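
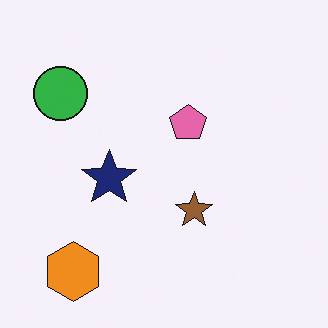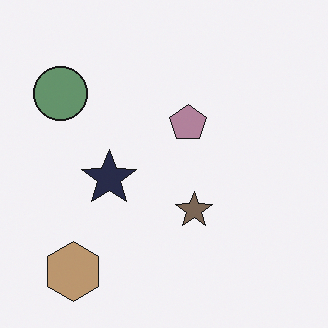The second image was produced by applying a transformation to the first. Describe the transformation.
It was heavily desaturated.

All colors are more muted and greyish — a global saturation change.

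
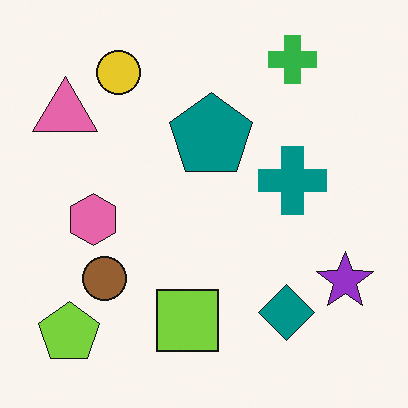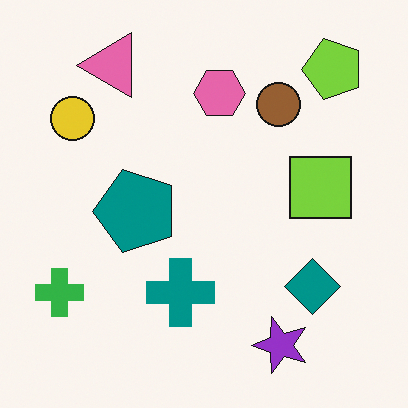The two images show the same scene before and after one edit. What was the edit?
Transposed (reflected across the top-left ↔ bottom-right diagonal).

Shapes have swapped their row and column positions — what was in the top-right is now in the bottom-left — a diagonal reflection.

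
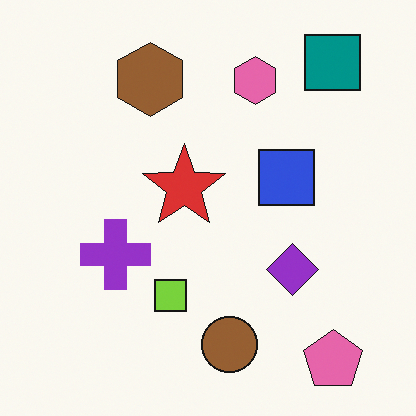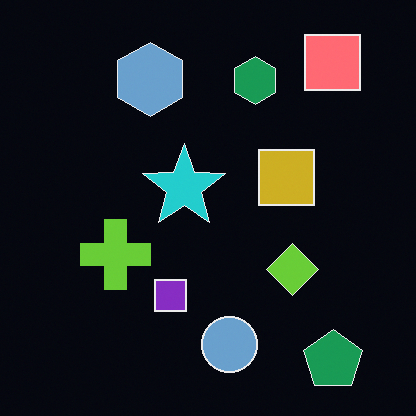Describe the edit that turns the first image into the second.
The transformation is: color-inverted (negative).

The light background has become dark and every shape's color is its complement — a photographic negative.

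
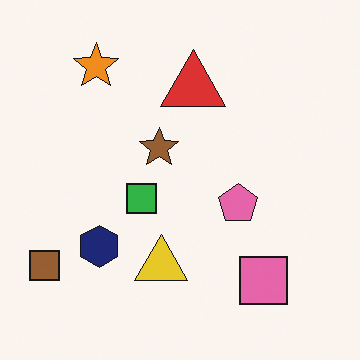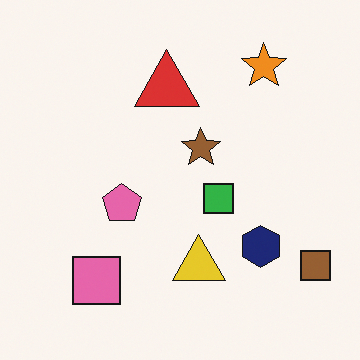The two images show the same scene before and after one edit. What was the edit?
It was flipped horizontally (left ↔ right).

The brown square is in the bottom-left of the first image and the bottom-right of the second — shapes on opposite sides of the vertical midline have swapped in a mirror flip.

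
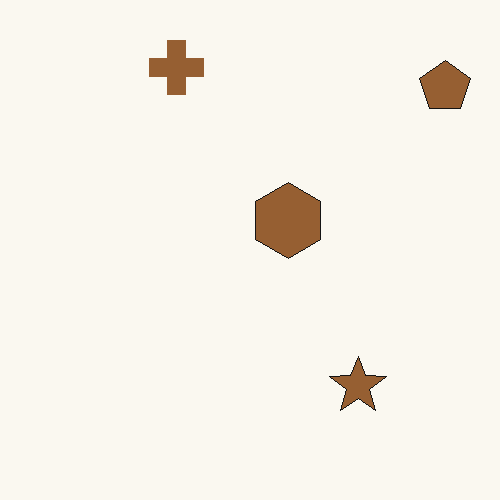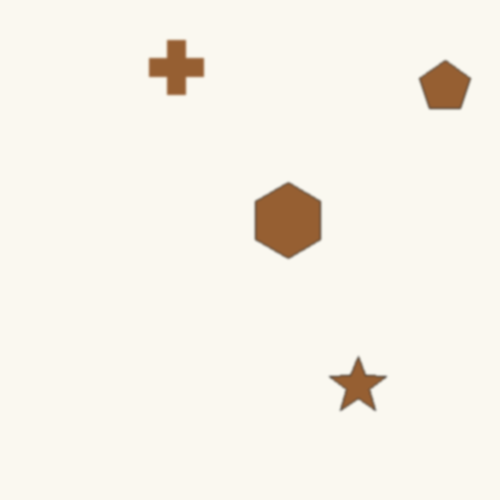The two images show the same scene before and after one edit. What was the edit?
The second image is the first slightly softened.

Shape edges and outlines are uniformly softened across the whole image.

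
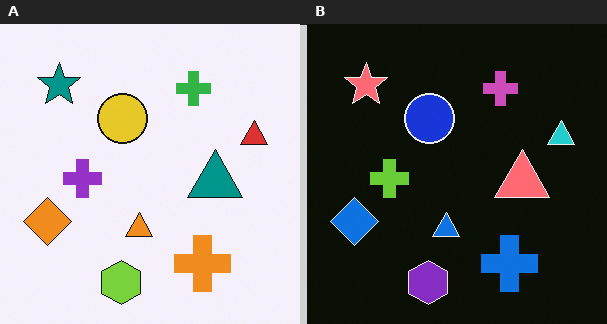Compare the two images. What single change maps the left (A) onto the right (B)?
The image was color-inverted (negative).

The light background has become dark and every shape's color is its complement — a photographic negative.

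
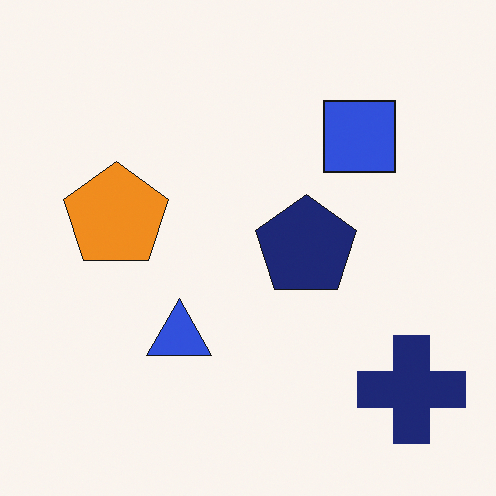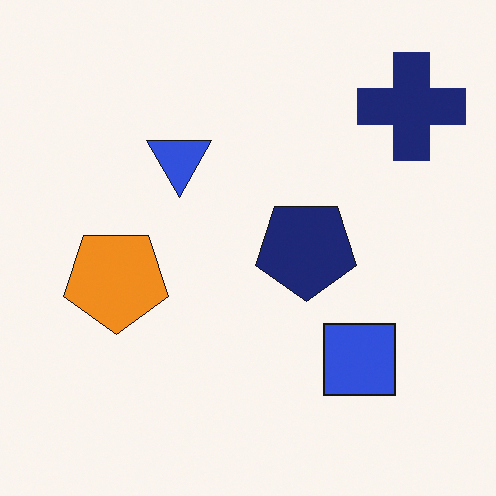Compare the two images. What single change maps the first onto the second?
The image was flipped vertically (top ↔ bottom).

The navy cross is in the bottom-right of the first image and the top-right of the second — shapes on opposite sides of the horizontal midline have swapped in a mirror flip.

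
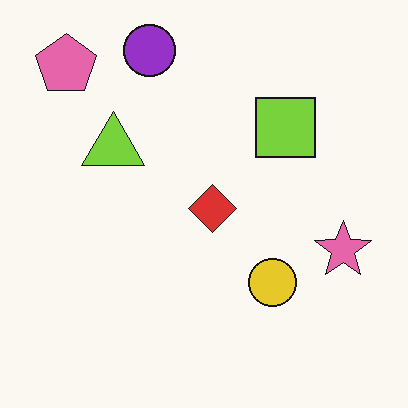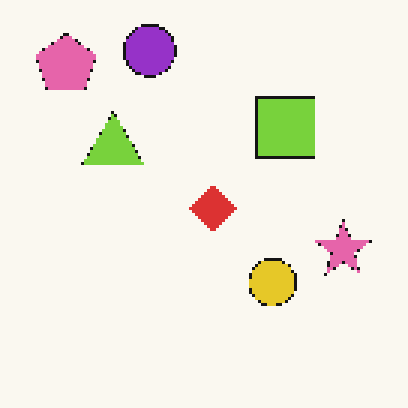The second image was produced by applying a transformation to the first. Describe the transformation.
The transformation is: mildly pixelated.

Shapes are reduced to large square blocks; fine edges and outlines are lost — a downscale-then-upscale (mosaic) effect.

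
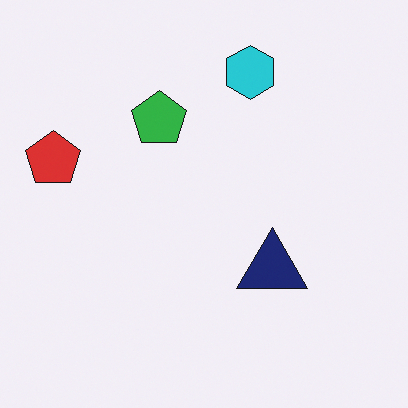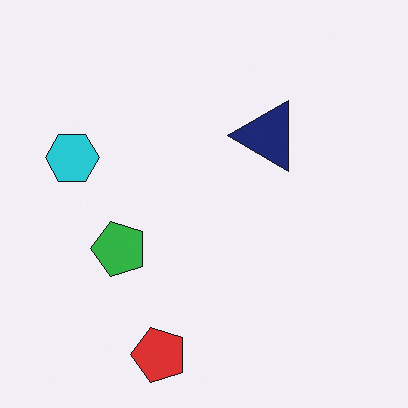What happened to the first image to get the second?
The second image is the first rotated 90° counter-clockwise.

The red pentagon sits in the left of the first image and the bottom of the second — consistent with a whole-image 90° counter-clockwise rotation.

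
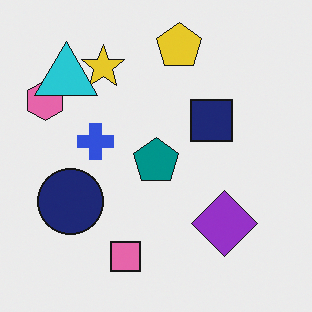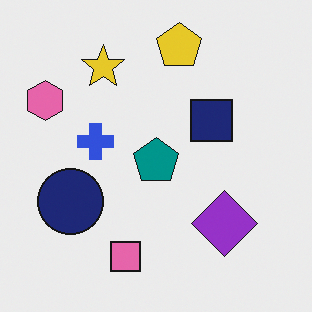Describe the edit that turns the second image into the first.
This is the original image overlaid with an additional cyan triangle.

A cyan triangle appears in the first image that is absent from the second.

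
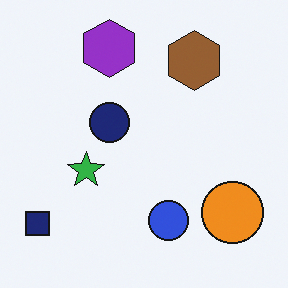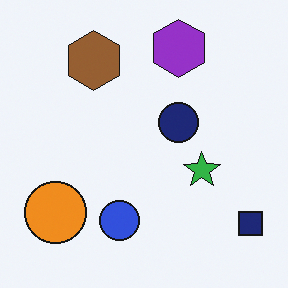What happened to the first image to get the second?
This is the original image flipped horizontally (left ↔ right).

The navy square is in the bottom-left of the first image and the bottom-right of the second — shapes on opposite sides of the vertical midline have swapped in a mirror flip.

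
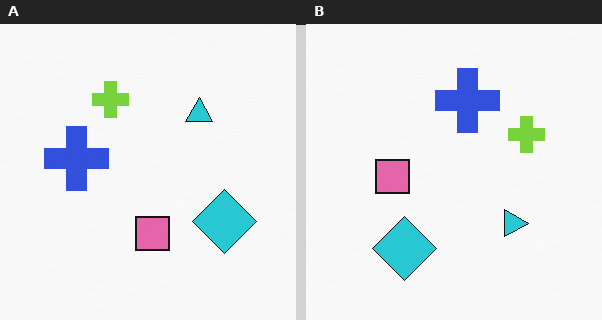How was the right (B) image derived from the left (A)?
The transformation is: rotated 90° clockwise.

The cyan diamond sits in the right of the left (A) image and the bottom-left of the right (B) — consistent with a whole-image 90° clockwise rotation.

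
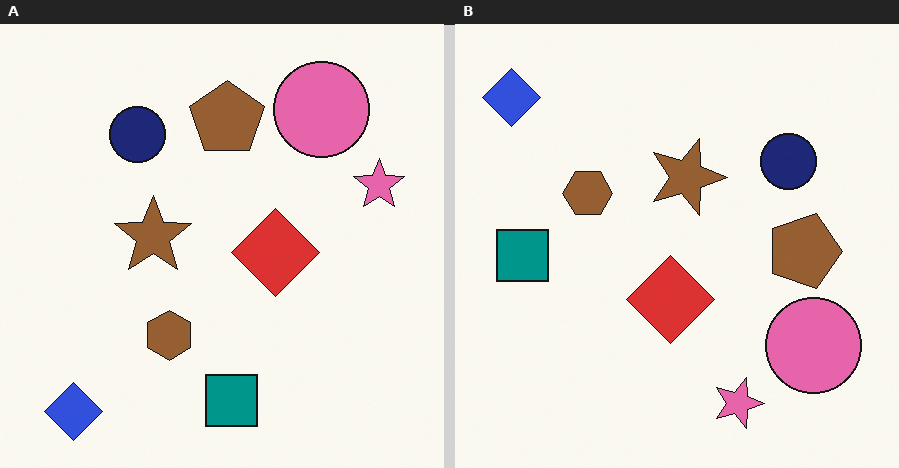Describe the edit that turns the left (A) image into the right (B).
This is the original image rotated 90° clockwise.

The blue diamond sits in the bottom-left of the left (A) image and the top-left of the right (B) — consistent with a whole-image 90° clockwise rotation.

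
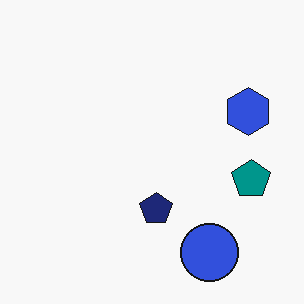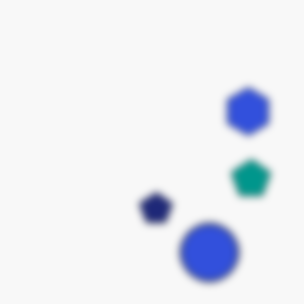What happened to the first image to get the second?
The image was moderately blurred.

Shape edges and outlines are uniformly softened across the whole image.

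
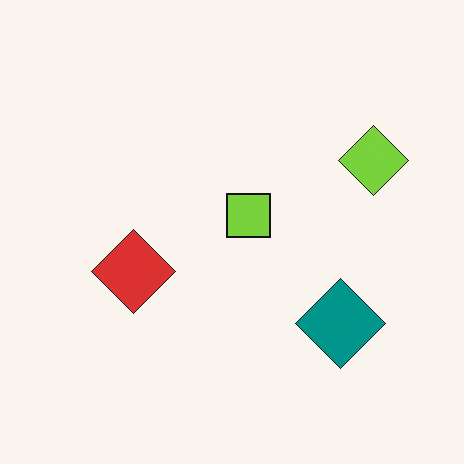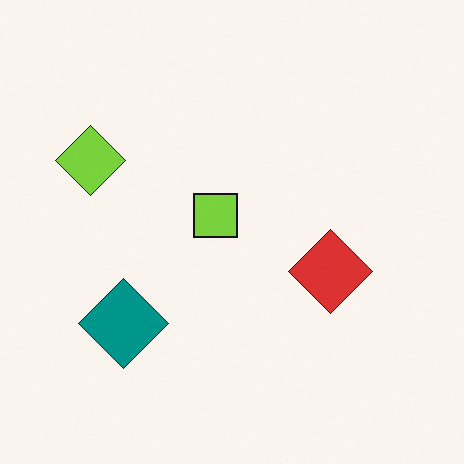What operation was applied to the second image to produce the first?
The image was flipped horizontally (left ↔ right).

The lime diamond is in the left of the second image and the right of the first — shapes on opposite sides of the vertical midline have swapped in a mirror flip.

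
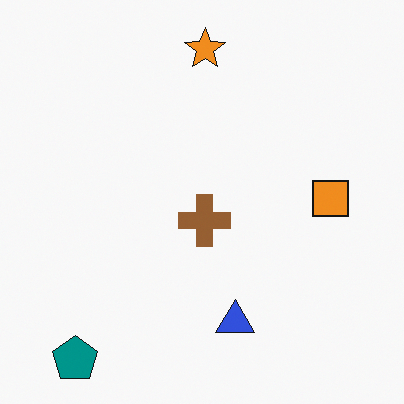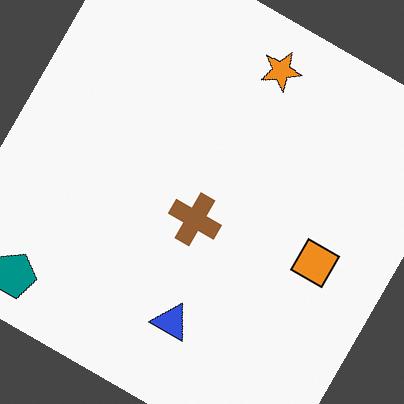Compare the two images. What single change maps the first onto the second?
The transformation is: rotated clockwise by a clearly visible amount.

Every shape is tilted by the same angle and the image corners show triangular fill wedges — a whole-image rotation by a non-right angle.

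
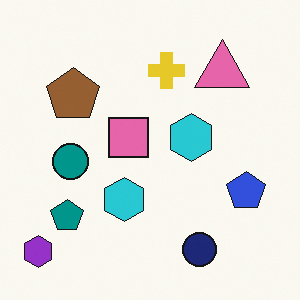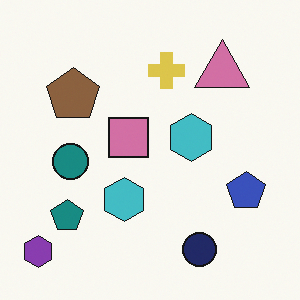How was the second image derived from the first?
This is the original image slightly desaturated.

All colors are more muted and greyish — a global saturation change.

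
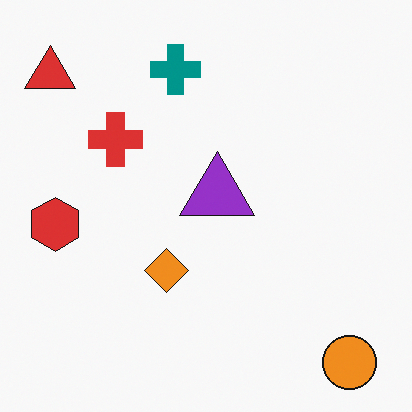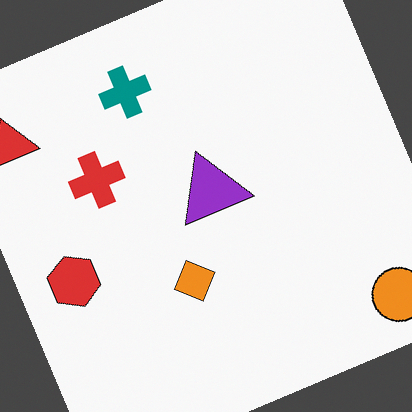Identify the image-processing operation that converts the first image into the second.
The second image is the first rotated counter-clockwise by a moderate amount.

Every shape is tilted by the same angle and the image corners show triangular fill wedges — a whole-image rotation by a non-right angle.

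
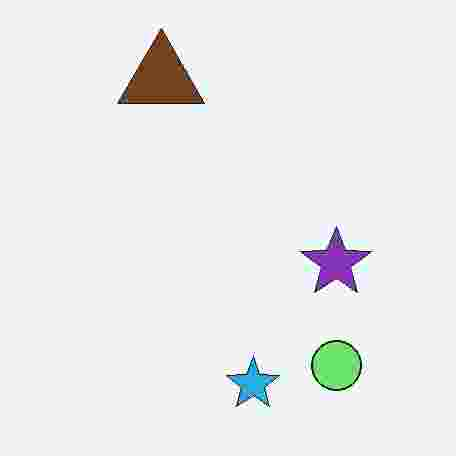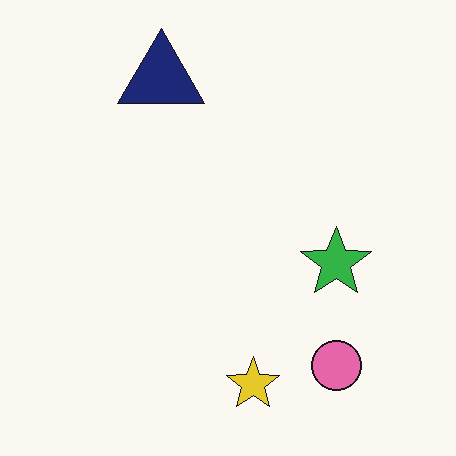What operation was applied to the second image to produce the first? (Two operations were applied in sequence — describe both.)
The image was hue-shifted through roughly a third of the color wheel, then degraded with heavy JPEG compression.

Every shape's color has rotated by the same amount around the hue wheel — a uniform hue shift. Blocky 8×8 compression artifacts appear around shape edges and the flat background shows ringing — characteristic JPEG degradation.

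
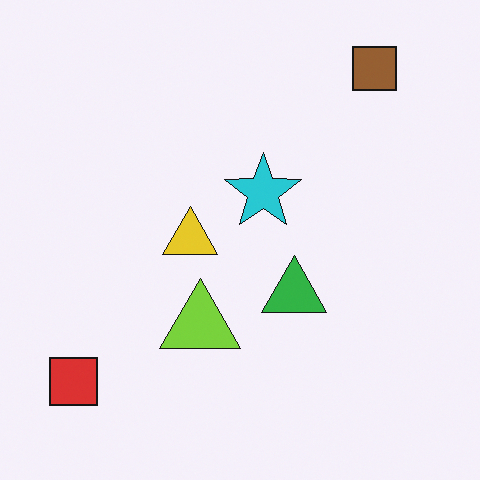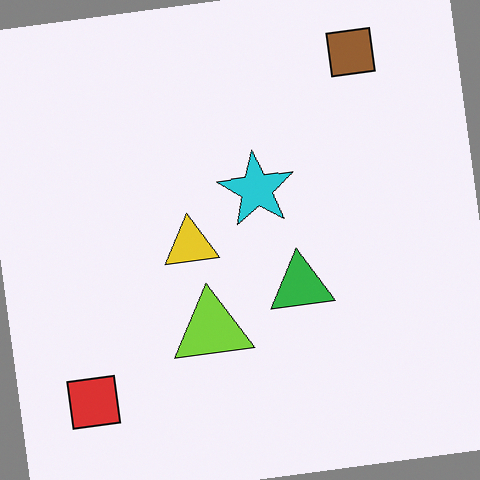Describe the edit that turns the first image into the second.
Rotated counter-clockwise by a small amount.

Every shape is tilted by the same angle and the image corners show triangular fill wedges — a whole-image rotation by a non-right angle.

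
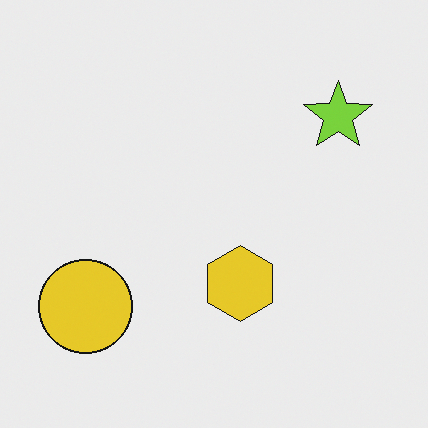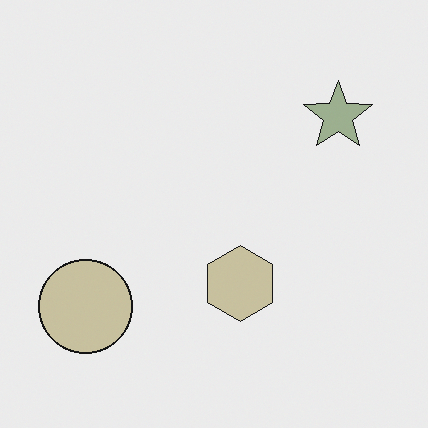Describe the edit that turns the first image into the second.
The image was made much more muted (saturation change).

All colors are more muted and greyish — a global saturation change.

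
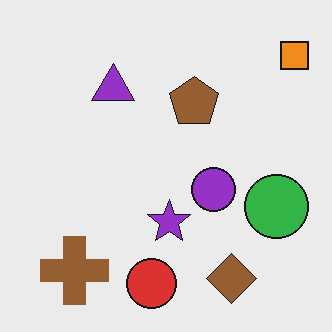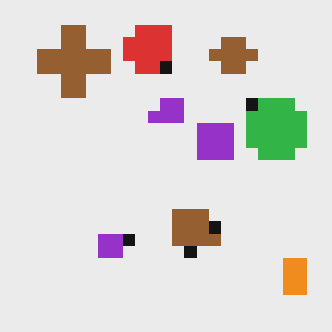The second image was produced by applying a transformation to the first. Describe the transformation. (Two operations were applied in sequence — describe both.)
The second image is the first flipped vertically (top ↔ bottom), then heavily pixelated into large blocks.

The red circle is in the bottom of the first image and the top of the second — shapes on opposite sides of the horizontal midline have swapped in a mirror flip. Shapes are reduced to large square blocks; fine edges and outlines are lost — a downscale-then-upscale (mosaic) effect.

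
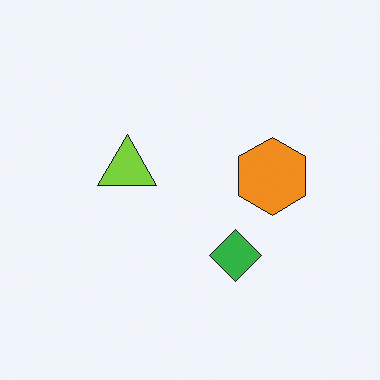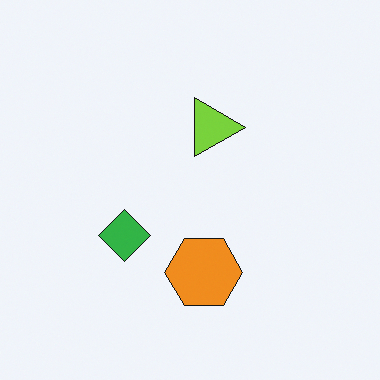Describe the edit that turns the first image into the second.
Rotated 90° clockwise.

The orange hexagon sits in the right of the first image and the bottom of the second — consistent with a whole-image 90° clockwise rotation.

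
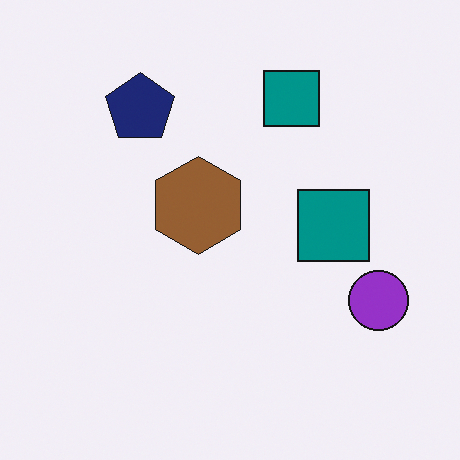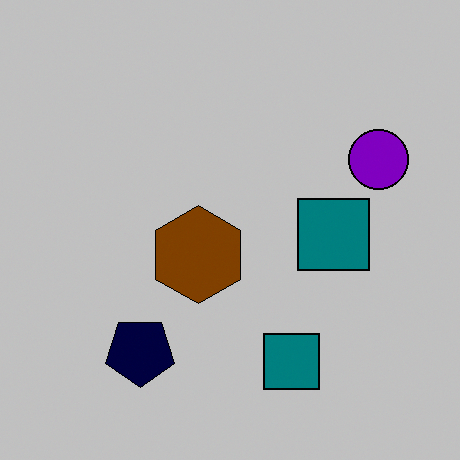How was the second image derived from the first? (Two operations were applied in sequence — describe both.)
The transformation is: heavily posterized to just a handful of flat colors, then flipped vertically (top ↔ bottom).

Each flat color has snapped to a coarser quantized level — most visibly, the near-white background has dropped to a flat grey. The navy pentagon is in the top-left of the first image and the bottom-left of the second — shapes on opposite sides of the horizontal midline have swapped in a mirror flip.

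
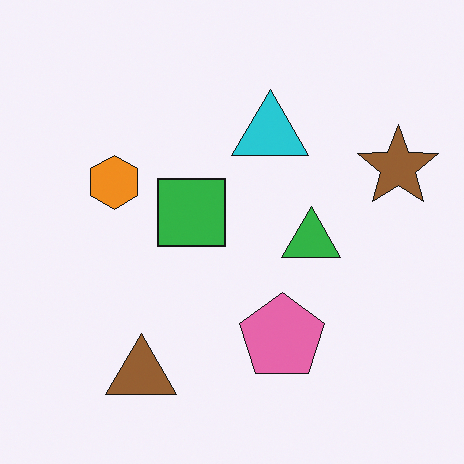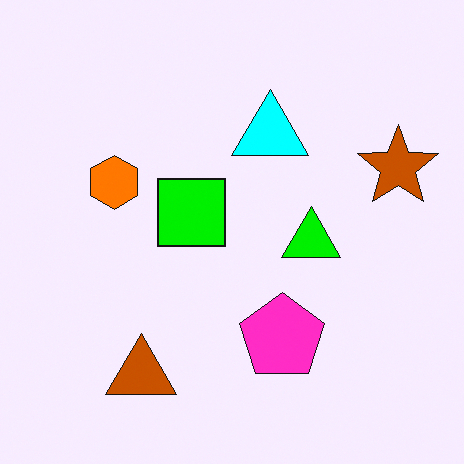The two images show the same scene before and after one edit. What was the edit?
The transformation is: made much more vivid (saturation change).

All colors are more vivid — a global saturation change.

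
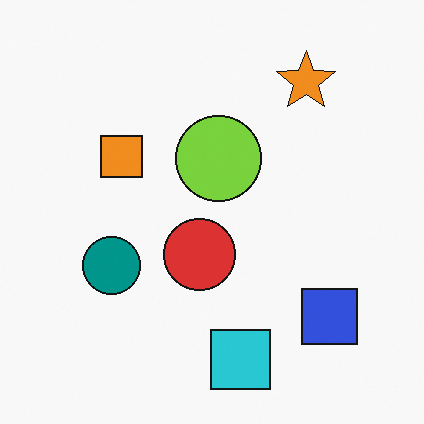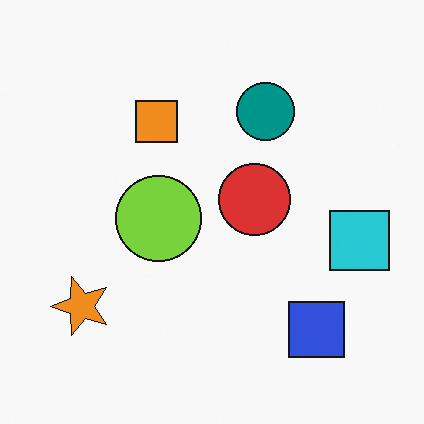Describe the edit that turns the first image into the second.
Transposed (reflected across the top-left ↔ bottom-right diagonal).

Shapes have swapped their row and column positions — what was in the top-right is now in the bottom-left — a diagonal reflection.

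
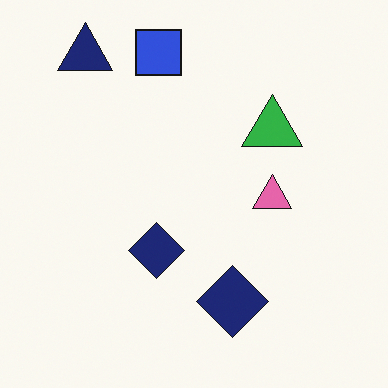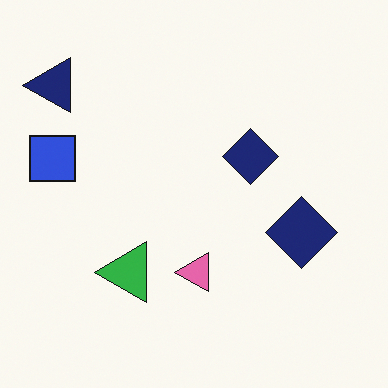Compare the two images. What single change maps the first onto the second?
The second image is the first transposed (reflected across the top-left ↔ bottom-right diagonal).

Shapes have swapped their row and column positions — what was in the top-right is now in the bottom-left — a diagonal reflection.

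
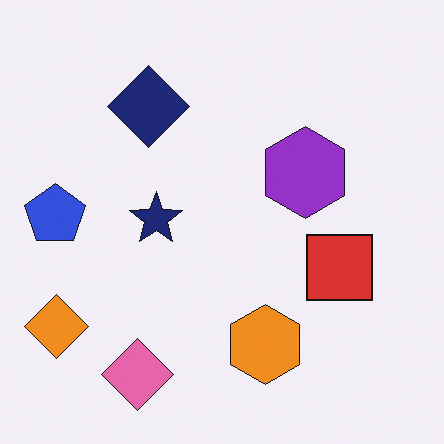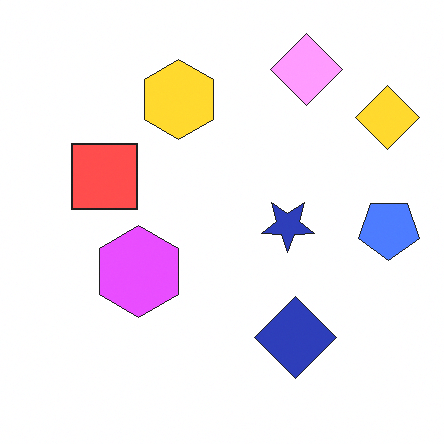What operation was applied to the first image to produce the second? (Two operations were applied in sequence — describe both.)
The transformation is: noticeably brightened, then rotated 180°.

Every pixel — background and shapes alike — is uniformly brightened. The orange diamond sits in the bottom-left of the first image and the top-right of the second — consistent with a whole-image 180° rotation.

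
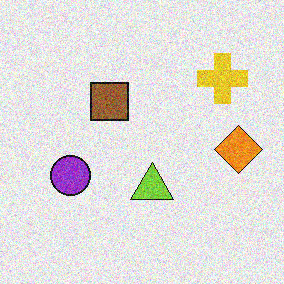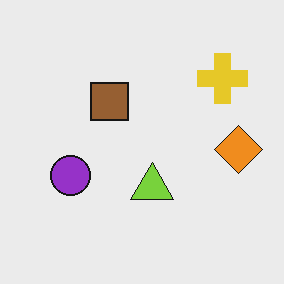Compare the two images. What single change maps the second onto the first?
It was degraded with moderate additive noise.

Random speckle covers the whole image, including the flat background.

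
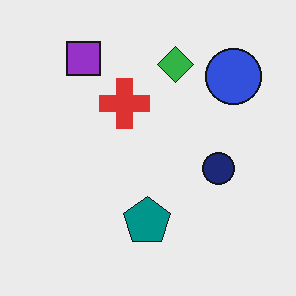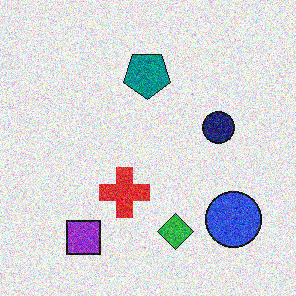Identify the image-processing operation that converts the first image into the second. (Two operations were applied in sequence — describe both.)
The transformation is: flipped vertically (top ↔ bottom), then degraded with strong gaussian noise.

The purple square is in the top-left of the first image and the bottom-left of the second — shapes on opposite sides of the horizontal midline have swapped in a mirror flip. Random speckle covers the whole image, including the flat background.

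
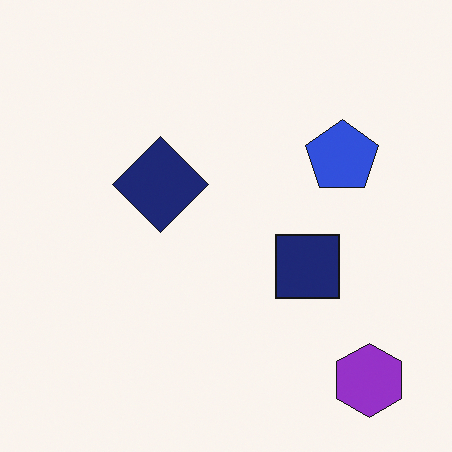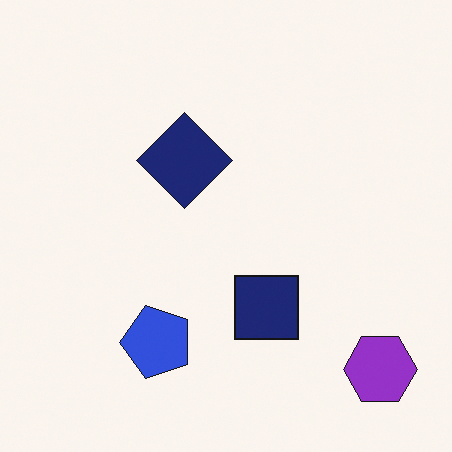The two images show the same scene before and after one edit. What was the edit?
The image was transposed (reflected across the top-left ↔ bottom-right diagonal).

Shapes have swapped their row and column positions — what was in the top-right is now in the bottom-left — a diagonal reflection.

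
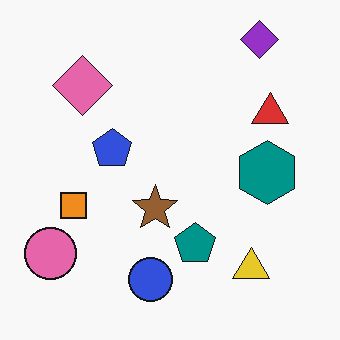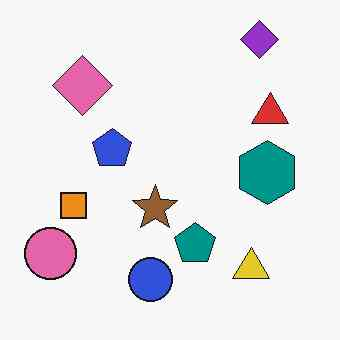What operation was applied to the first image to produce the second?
The transformation is: given moderate JPEG compression.

Blocky 8×8 compression artifacts appear around shape edges and the flat background shows ringing — characteristic JPEG degradation.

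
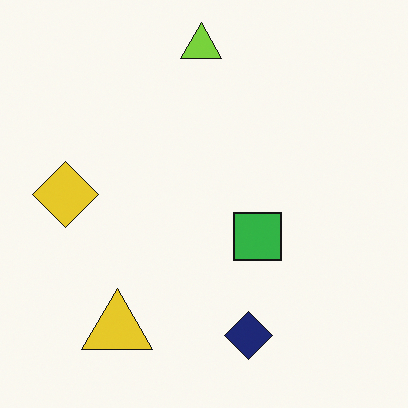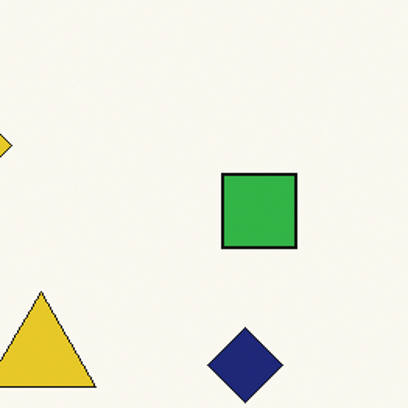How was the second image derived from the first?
This is the original image cropped to a modestly smaller region and rescaled.

The visible shapes are larger and the field of view is narrower; shapes near the original edges may be partly or wholly outside the frame — a crop-and-rescale.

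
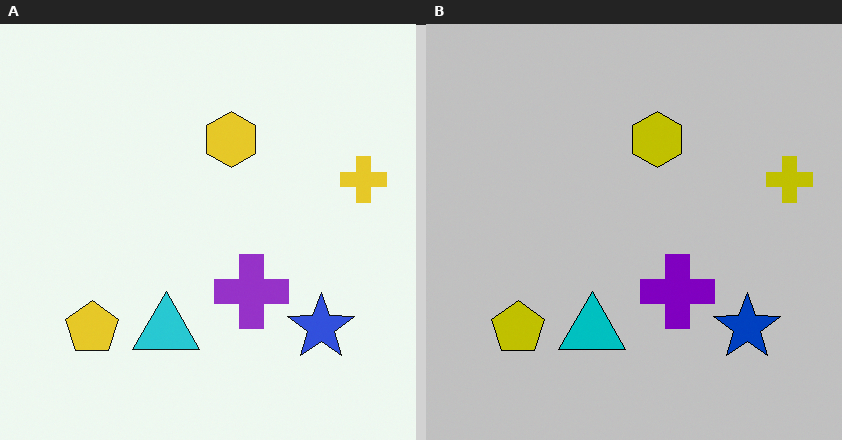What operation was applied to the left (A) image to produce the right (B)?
The image was aggressively posterized.

Each flat color has snapped to a coarser quantized level — most visibly, the near-white background has dropped to a flat grey.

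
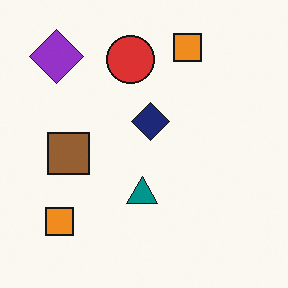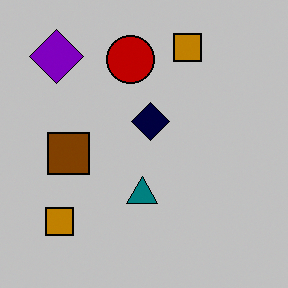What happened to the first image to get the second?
Heavily posterized to just a handful of flat colors.

Each flat color has snapped to a coarser quantized level — most visibly, the near-white background has dropped to a flat grey.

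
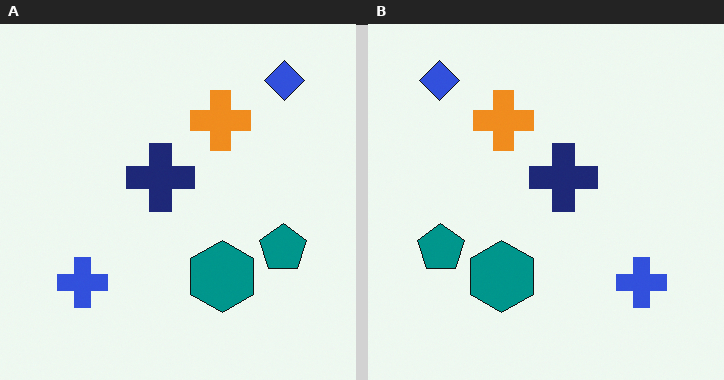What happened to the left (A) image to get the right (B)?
The image was flipped horizontally (left ↔ right).

The blue diamond is in the top-right of the left (A) image and the top-left of the right (B) — shapes on opposite sides of the vertical midline have swapped in a mirror flip.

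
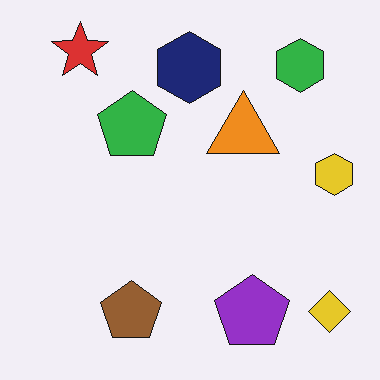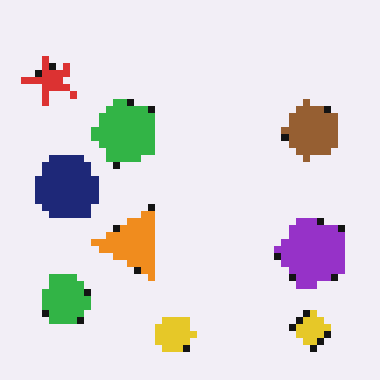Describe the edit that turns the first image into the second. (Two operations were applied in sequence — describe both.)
It was transposed (reflected across the top-left ↔ bottom-right diagonal), then moderately pixelated.

Shapes have swapped their row and column positions — what was in the top-right is now in the bottom-left — a diagonal reflection. Shapes are reduced to large square blocks; fine edges and outlines are lost — a downscale-then-upscale (mosaic) effect.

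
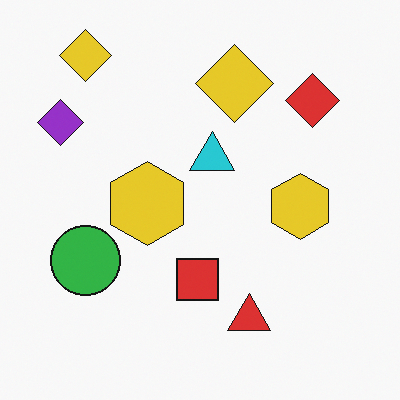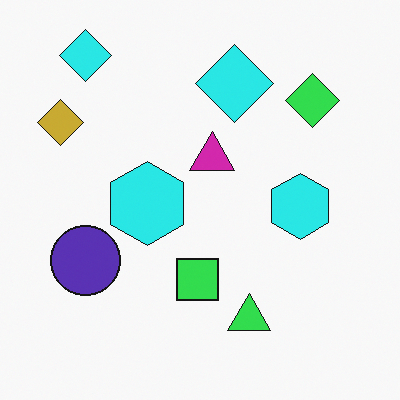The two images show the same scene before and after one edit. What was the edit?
The transformation is: hue-shifted through roughly a third of the color wheel.

Every shape's color has rotated by the same amount around the hue wheel — a uniform hue shift.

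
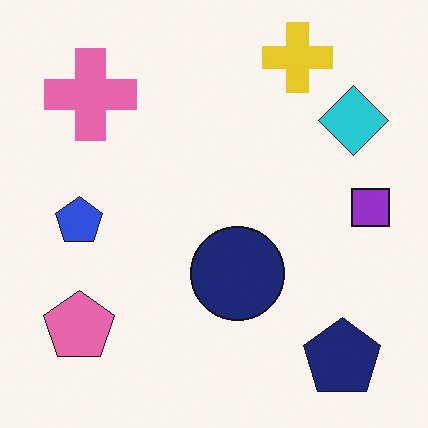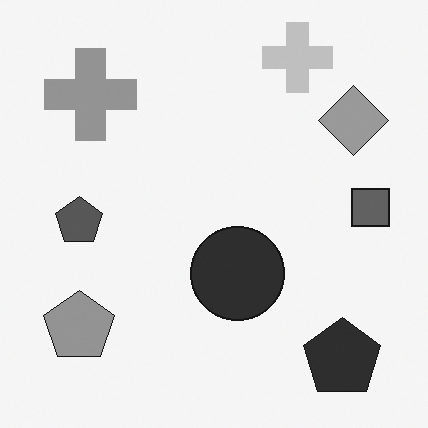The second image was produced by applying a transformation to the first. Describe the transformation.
Converted to grayscale.

All color is removed — every shape is now a shade of grey.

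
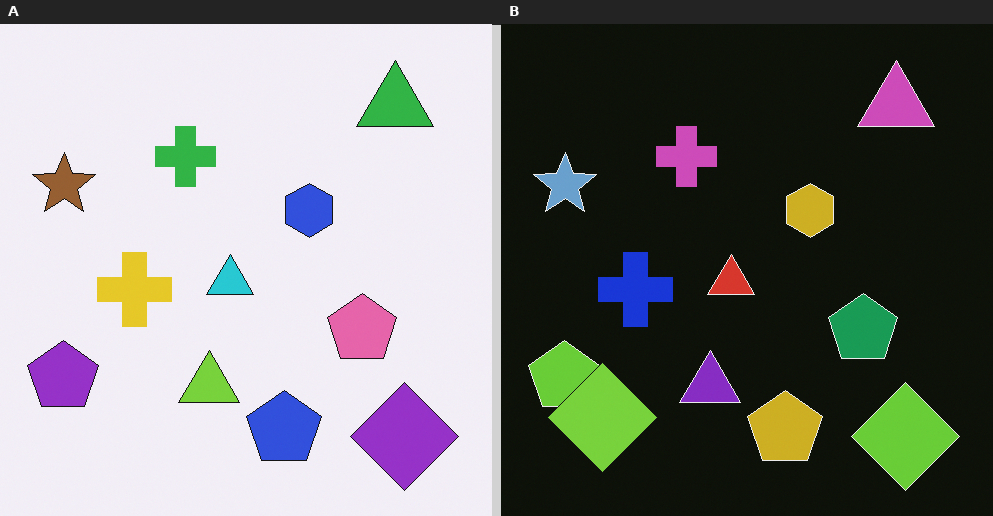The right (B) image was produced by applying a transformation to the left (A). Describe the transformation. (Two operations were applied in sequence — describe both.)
This is the original image color-inverted (negative), then overlaid with an additional lime diamond.

The light background has become dark and every shape's color is its complement — a photographic negative. A lime diamond appears in the right (B) image that is absent from the left (A).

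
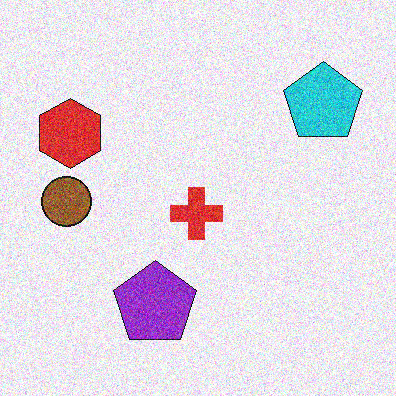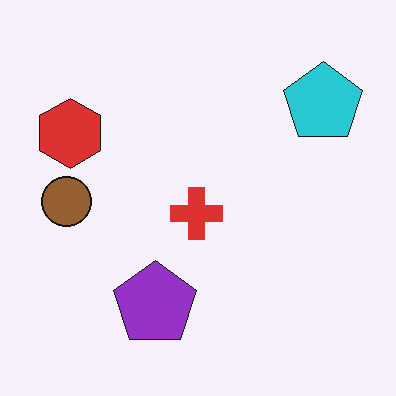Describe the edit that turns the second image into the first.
The image was degraded with a thick layer of grain.

Random speckle covers the whole image, including the flat background.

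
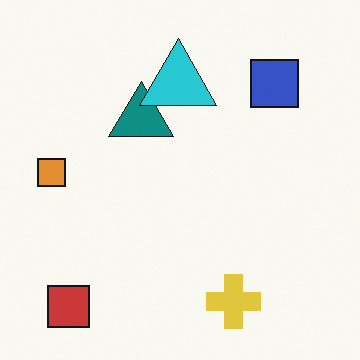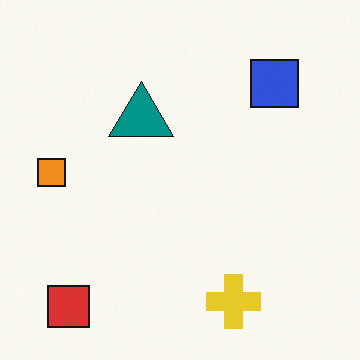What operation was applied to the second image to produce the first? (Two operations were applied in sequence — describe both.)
It was slightly desaturated, then overlaid with an additional cyan triangle.

All colors are more muted and greyish — a global saturation change. A cyan triangle appears in the first image that is absent from the second.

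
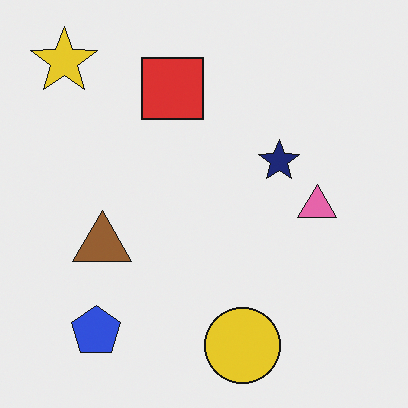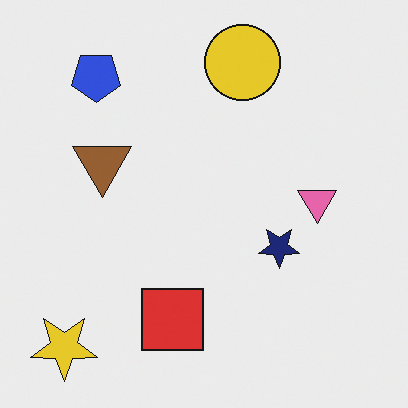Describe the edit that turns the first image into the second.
The second image is the first flipped vertically (top ↔ bottom).

The yellow star is in the top-left of the first image and the bottom-left of the second — shapes on opposite sides of the horizontal midline have swapped in a mirror flip.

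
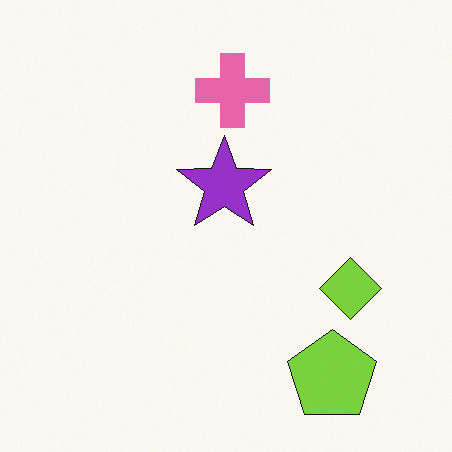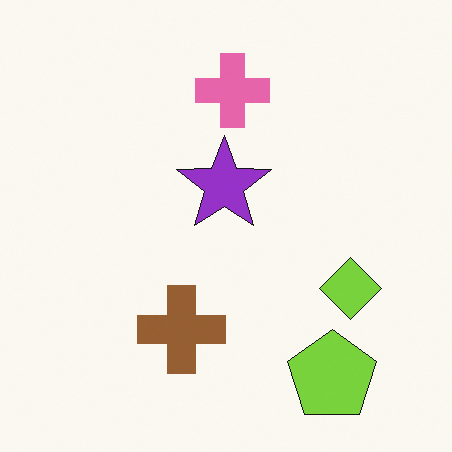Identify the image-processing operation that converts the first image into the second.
The image was overlaid with an additional brown cross.

A brown cross appears in the second image that is absent from the first.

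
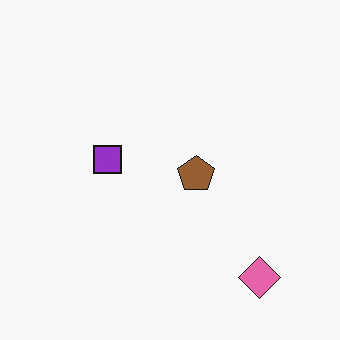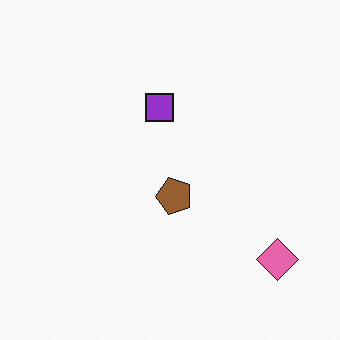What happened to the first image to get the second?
It was transposed (reflected across the top-left ↔ bottom-right diagonal).

Shapes have swapped their row and column positions — what was in the top-right is now in the bottom-left — a diagonal reflection.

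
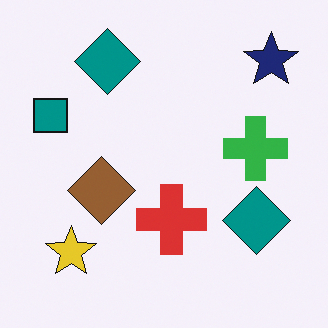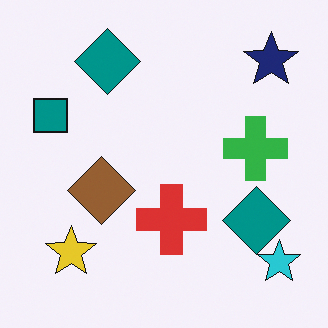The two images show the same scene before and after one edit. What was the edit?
The transformation is: overlaid with an additional cyan star.

A cyan star appears in the second image that is absent from the first.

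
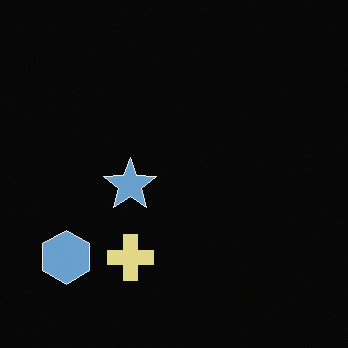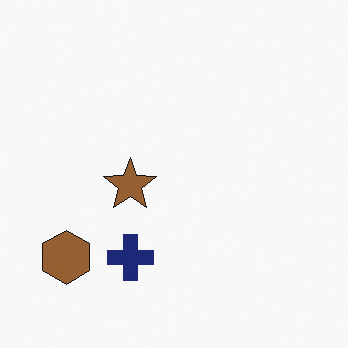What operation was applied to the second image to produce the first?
Color-inverted (negative).

The light background has become dark and every shape's color is its complement — a photographic negative.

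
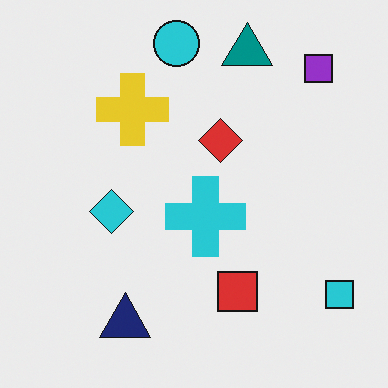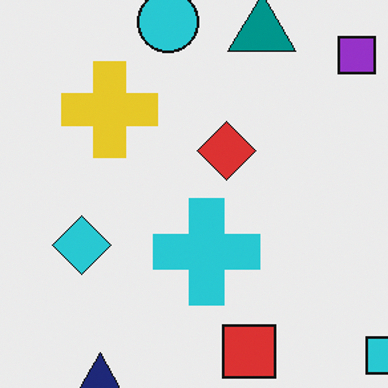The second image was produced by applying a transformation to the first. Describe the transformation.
The second image is the first cropped slightly and scaled back up.

The visible shapes are larger and the field of view is narrower; shapes near the original edges may be partly or wholly outside the frame — a crop-and-rescale.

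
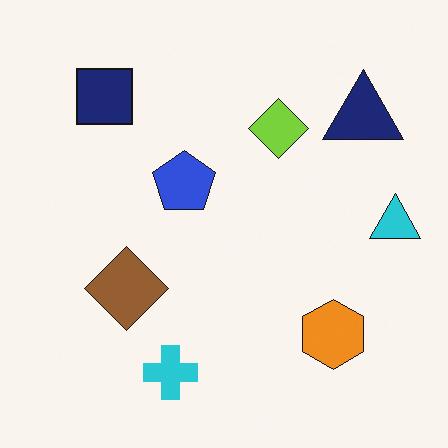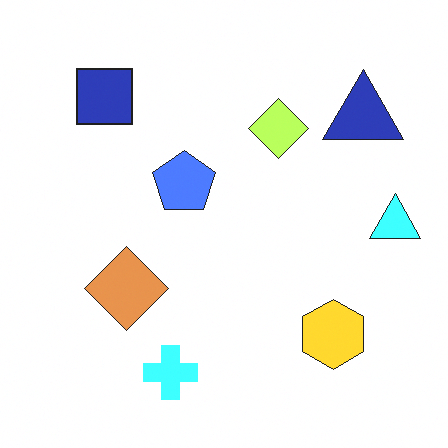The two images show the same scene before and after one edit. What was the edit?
This is the original image noticeably brightened.

Every pixel — background and shapes alike — is uniformly brightened.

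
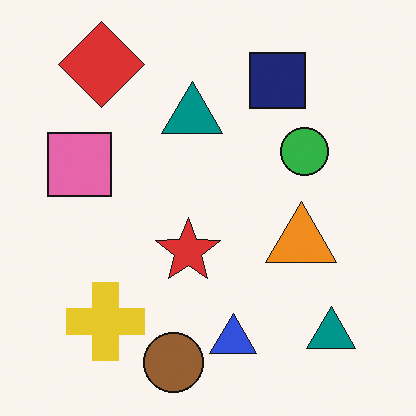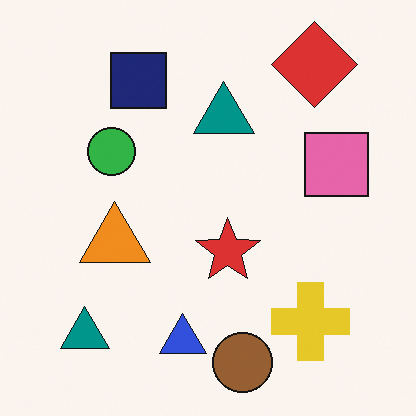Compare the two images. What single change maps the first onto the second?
The transformation is: flipped horizontally (left ↔ right).

The pink square is in the left of the first image and the right of the second — shapes on opposite sides of the vertical midline have swapped in a mirror flip.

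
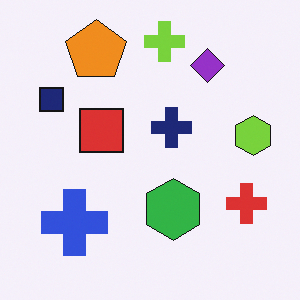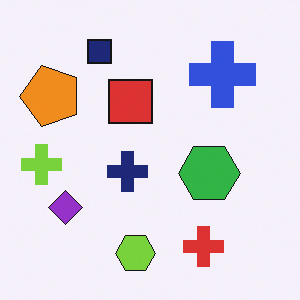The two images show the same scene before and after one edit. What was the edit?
The image was transposed (reflected across the top-left ↔ bottom-right diagonal).

Shapes have swapped their row and column positions — what was in the top-right is now in the bottom-left — a diagonal reflection.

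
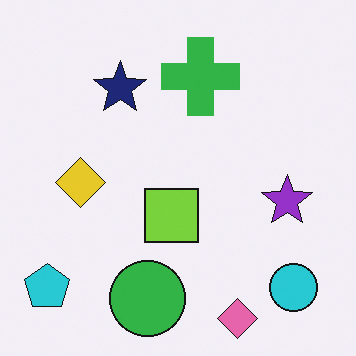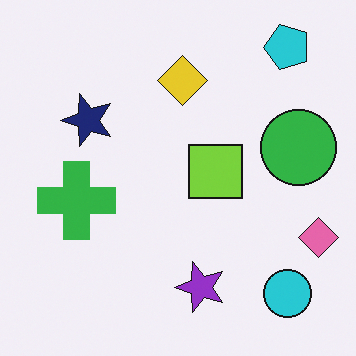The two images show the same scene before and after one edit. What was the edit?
Transposed (reflected across the top-left ↔ bottom-right diagonal).

Shapes have swapped their row and column positions — what was in the top-right is now in the bottom-left — a diagonal reflection.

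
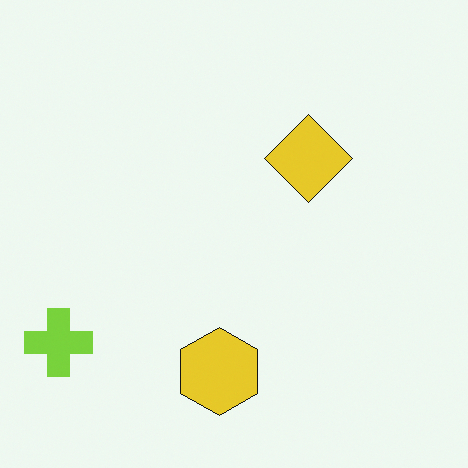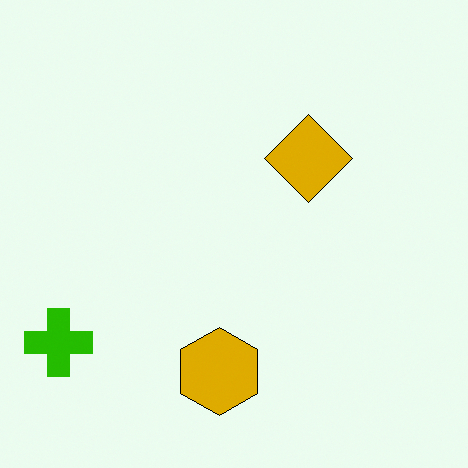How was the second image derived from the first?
The image was given much higher contrast.

Tones are pushed away from mid-grey across the whole image — a global contrast change.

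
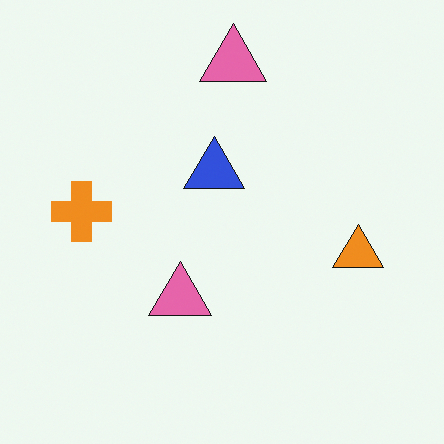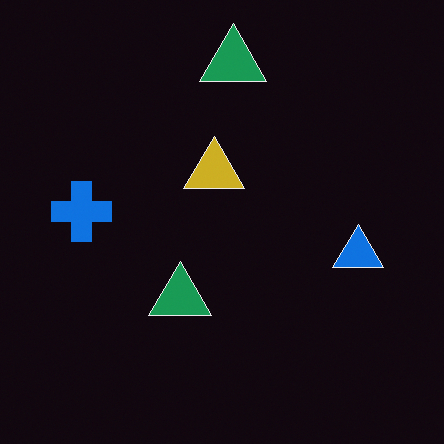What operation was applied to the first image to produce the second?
It was color-inverted (negative).

The light background has become dark and every shape's color is its complement — a photographic negative.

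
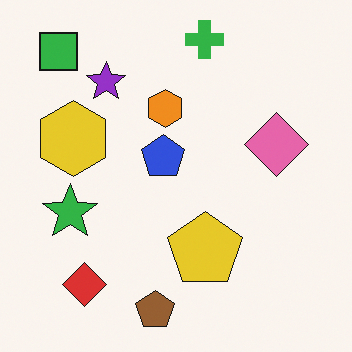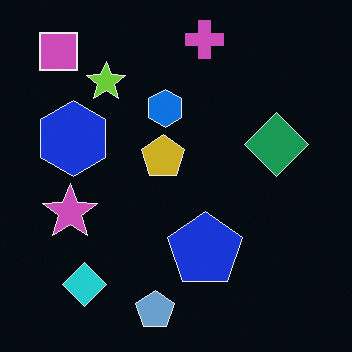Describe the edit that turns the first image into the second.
The transformation is: color-inverted (negative).

The light background has become dark and every shape's color is its complement — a photographic negative.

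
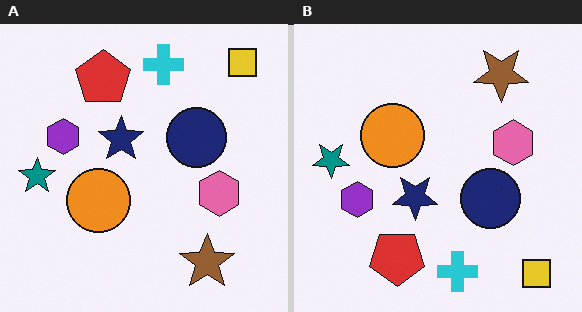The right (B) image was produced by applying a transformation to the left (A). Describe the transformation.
The transformation is: flipped vertically (top ↔ bottom).

The yellow square is in the top-right of the left (A) image and the bottom-right of the right (B) — shapes on opposite sides of the horizontal midline have swapped in a mirror flip.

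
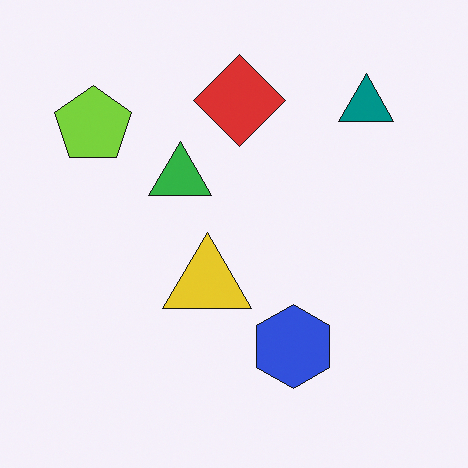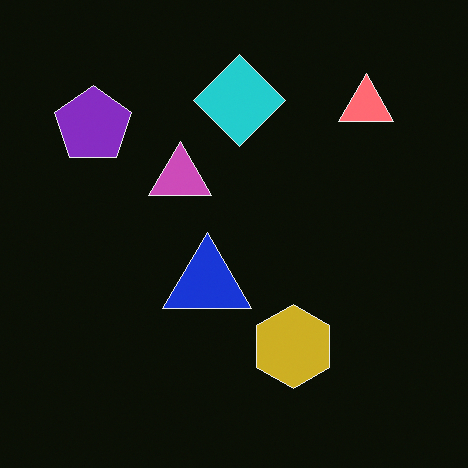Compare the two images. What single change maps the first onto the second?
It was color-inverted (negative).

The light background has become dark and every shape's color is its complement — a photographic negative.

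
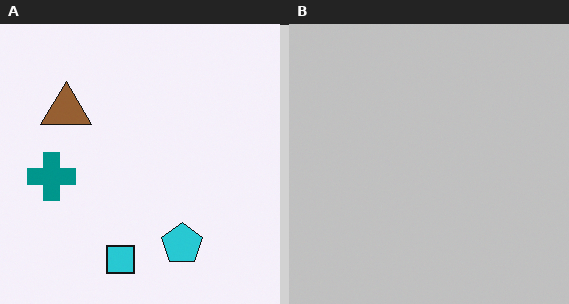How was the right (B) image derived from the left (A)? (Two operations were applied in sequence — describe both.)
It was cropped tightly and scaled back up, then aggressively posterized.

The visible shapes are larger and the field of view is narrower; shapes near the original edges may be partly or wholly outside the frame — a crop-and-rescale. Each flat color has snapped to a coarser quantized level — most visibly, the near-white background has dropped to a flat grey.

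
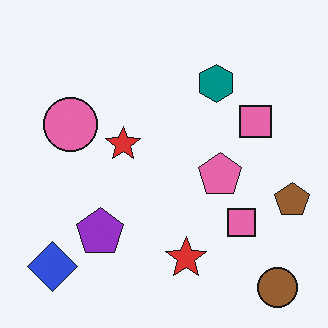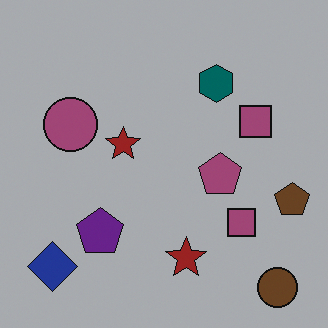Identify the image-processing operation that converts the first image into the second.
The image was substantially darkened.

Every pixel — background and shapes alike — is uniformly darkened.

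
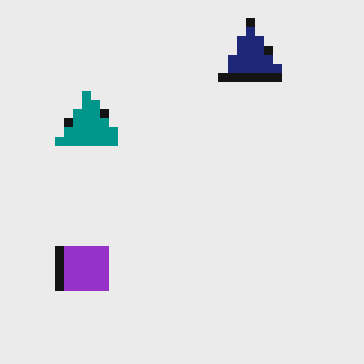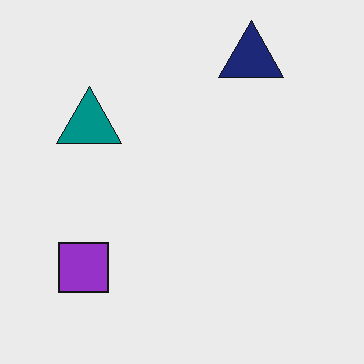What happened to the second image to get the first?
This is the original image coarsely pixelated.

Shapes are reduced to large square blocks; fine edges and outlines are lost — a downscale-then-upscale (mosaic) effect.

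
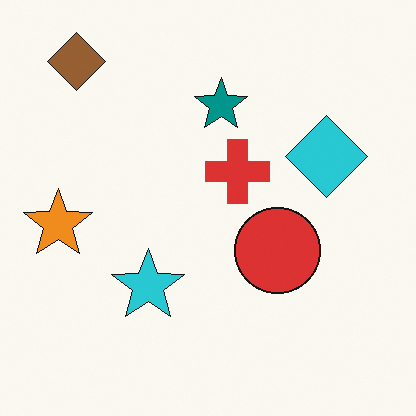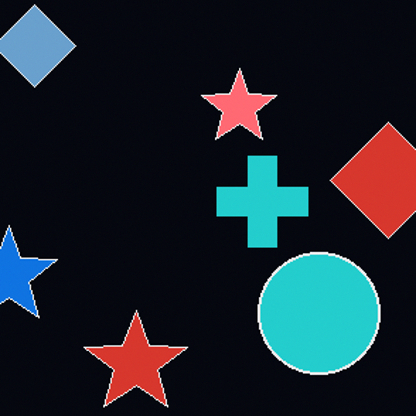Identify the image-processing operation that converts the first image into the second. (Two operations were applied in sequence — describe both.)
Color-inverted (negative), then cropped slightly and scaled back up.

The light background has become dark and every shape's color is its complement — a photographic negative. The visible shapes are larger and the field of view is narrower; shapes near the original edges may be partly or wholly outside the frame — a crop-and-rescale.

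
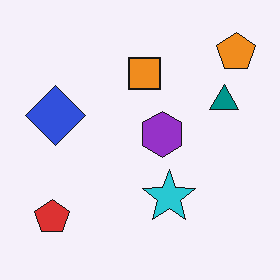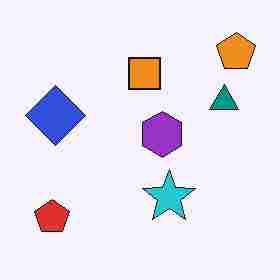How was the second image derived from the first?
The second image is the first degraded with heavy JPEG compression.

Blocky 8×8 compression artifacts appear around shape edges and the flat background shows ringing — characteristic JPEG degradation.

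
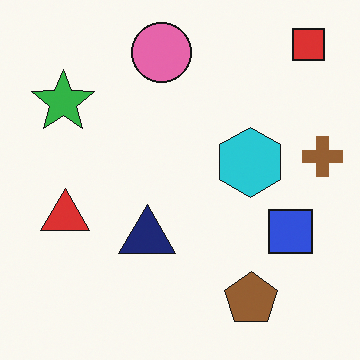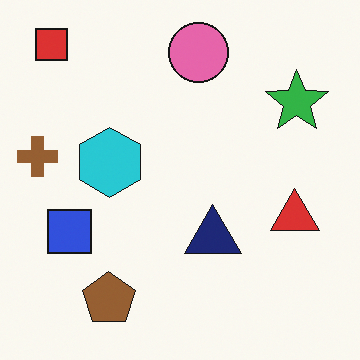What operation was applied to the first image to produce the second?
The image was flipped horizontally (left ↔ right).

The brown cross is in the right of the first image and the left of the second — shapes on opposite sides of the vertical midline have swapped in a mirror flip.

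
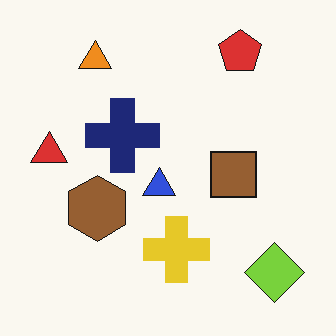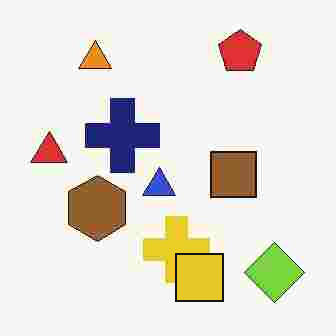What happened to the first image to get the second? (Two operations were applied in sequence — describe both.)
This is the original image heavily JPEG-compressed with obvious blocking artifacts, then overlaid with an additional yellow square.

Blocky 8×8 compression artifacts appear around shape edges and the flat background shows ringing — characteristic JPEG degradation. A yellow square appears in the second image that is absent from the first.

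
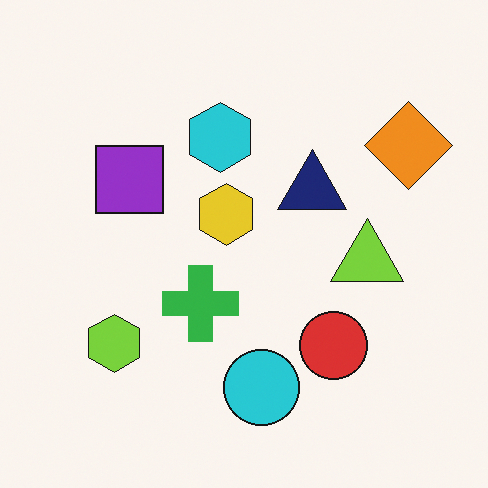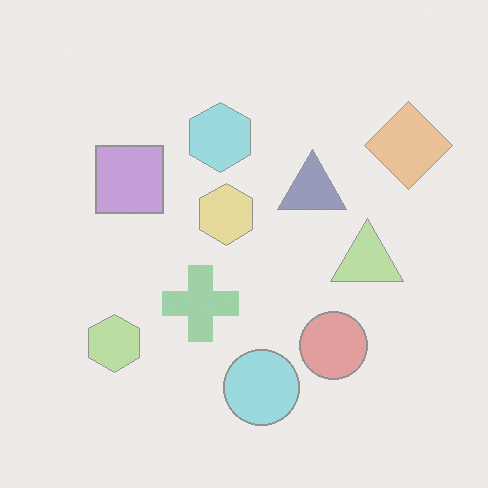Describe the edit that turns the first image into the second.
The transformation is: washed out (contrast reduced).

Tones are pushed toward mid-grey across the whole image — a global contrast change.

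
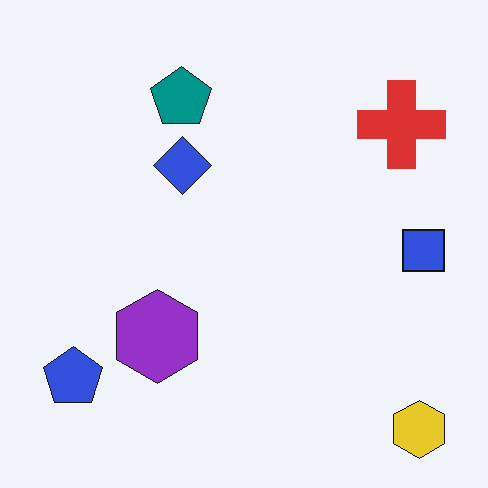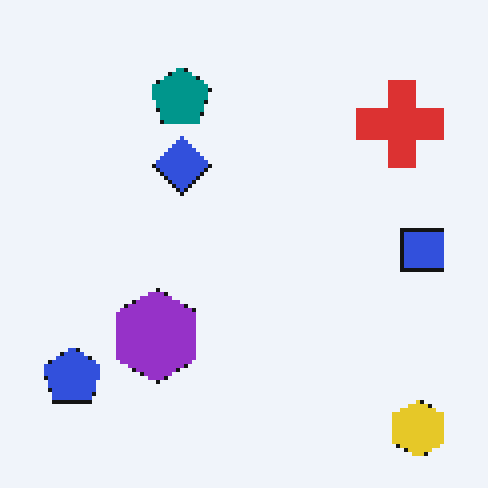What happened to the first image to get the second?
It was mildly pixelated.

Shapes are reduced to large square blocks; fine edges and outlines are lost — a downscale-then-upscale (mosaic) effect.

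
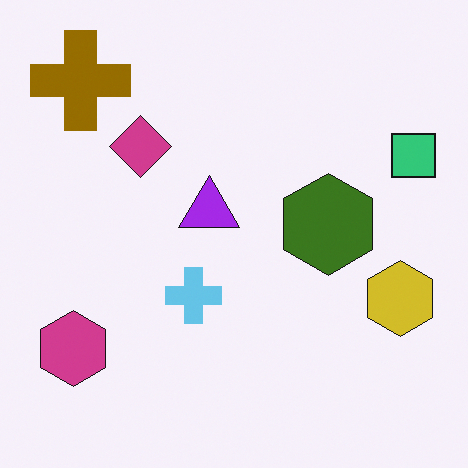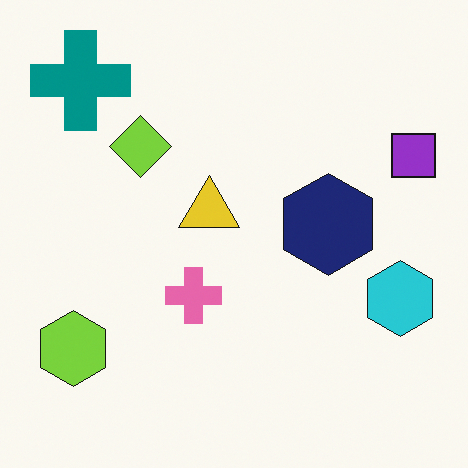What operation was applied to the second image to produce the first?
This is the original image hue-shifted through roughly half the color wheel.

Every shape's color has rotated by the same amount around the hue wheel — a uniform hue shift.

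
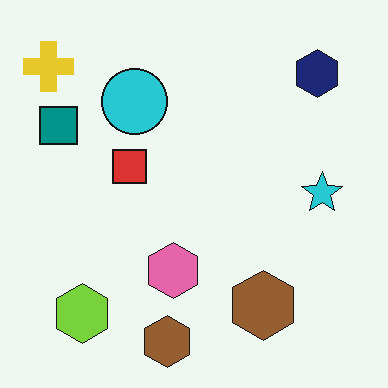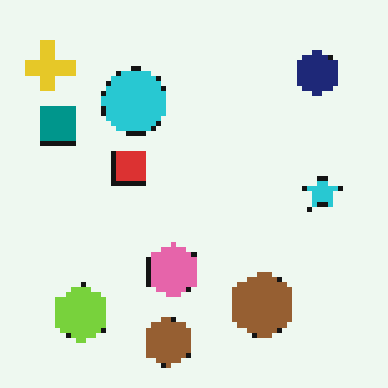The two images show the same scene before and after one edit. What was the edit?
The image was lightly pixelated (a mild mosaic effect).

Shapes are reduced to large square blocks; fine edges and outlines are lost — a downscale-then-upscale (mosaic) effect.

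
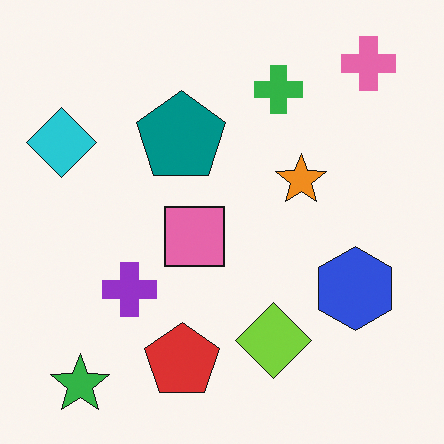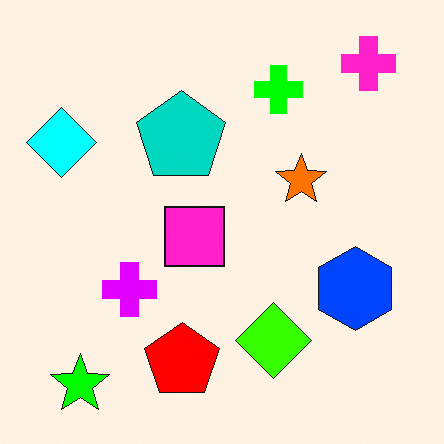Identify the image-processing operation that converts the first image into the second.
This is the original image heavily oversaturated.

All colors are more vivid — a global saturation change.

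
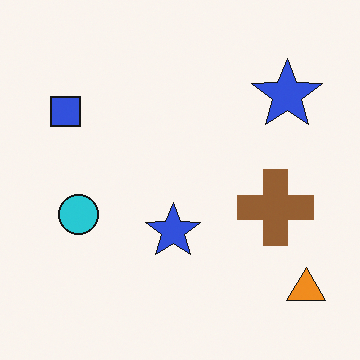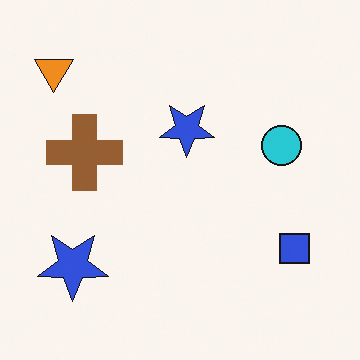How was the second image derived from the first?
The transformation is: rotated 180°.

The orange triangle sits in the bottom-right of the first image and the top-left of the second — consistent with a whole-image 180° rotation.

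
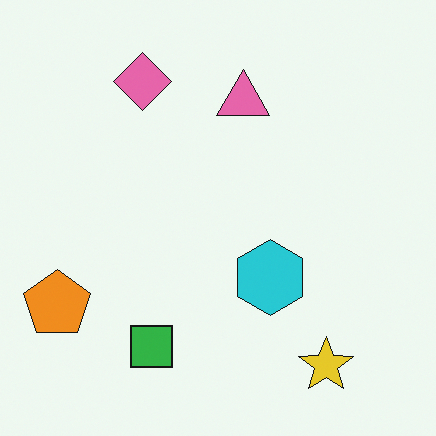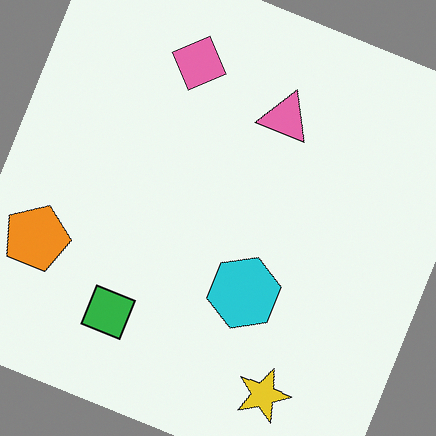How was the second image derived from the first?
This is the original image rotated clockwise by a moderate amount.

Every shape is tilted by the same angle and the image corners show triangular fill wedges — a whole-image rotation by a non-right angle.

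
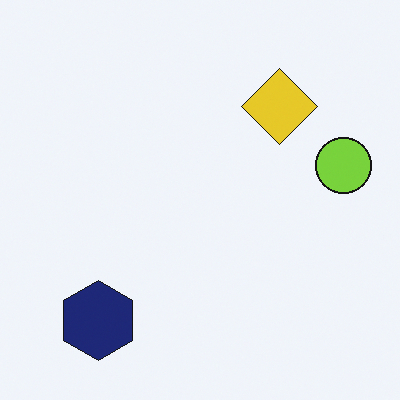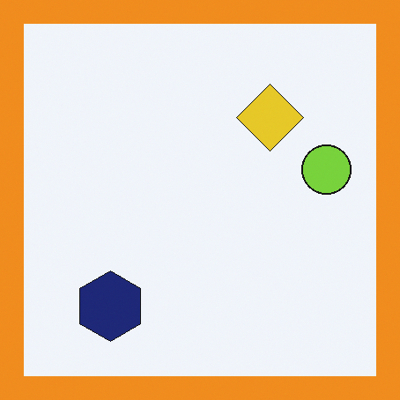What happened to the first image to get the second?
The transformation is: framed with a orange border.

A solid orange frame runs around the edge of the second image, with the content slightly shrunk inside it.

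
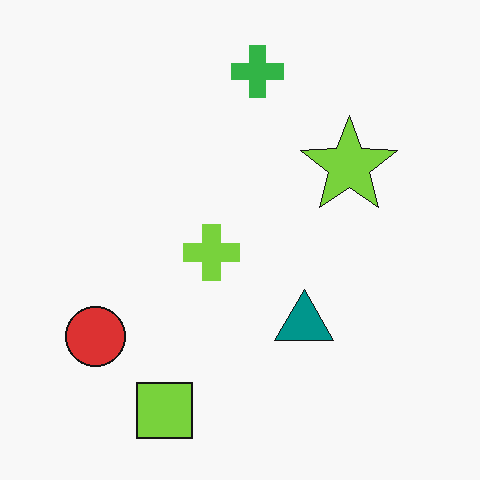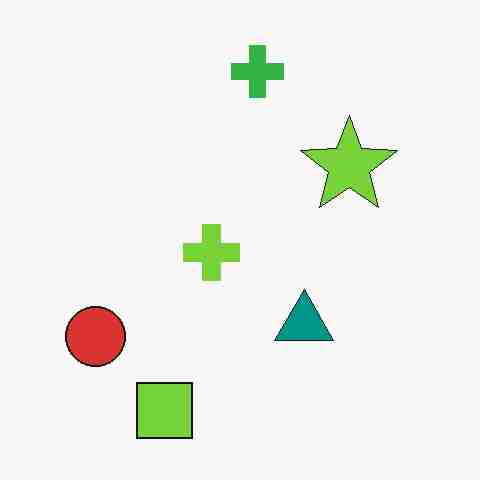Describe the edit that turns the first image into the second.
The second image is the first heavily JPEG-compressed with obvious blocking artifacts.

Blocky 8×8 compression artifacts appear around shape edges and the flat background shows ringing — characteristic JPEG degradation.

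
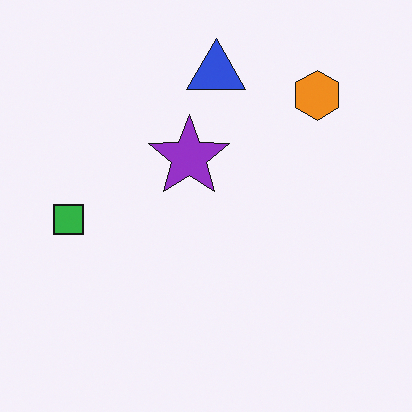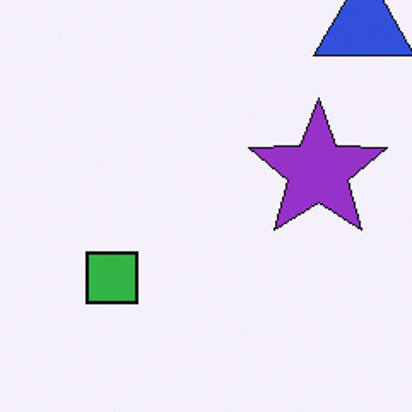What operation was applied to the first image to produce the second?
This is the original image cropped tightly and scaled back up.

The visible shapes are larger and the field of view is narrower; shapes near the original edges may be partly or wholly outside the frame — a crop-and-rescale.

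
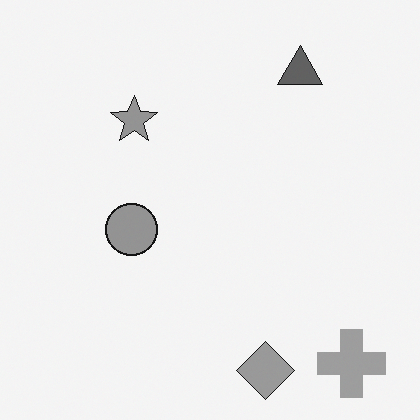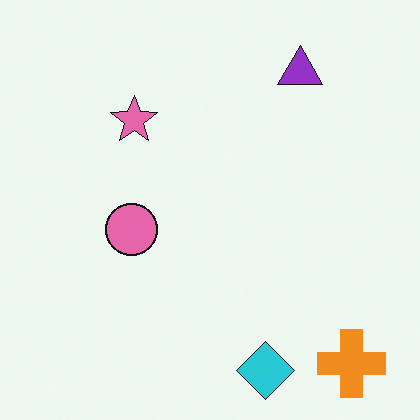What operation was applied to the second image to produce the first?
The first image is the second converted to grayscale.

All color is removed — every shape is now a shade of grey.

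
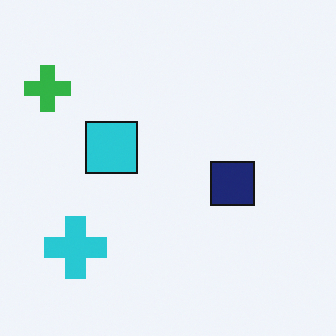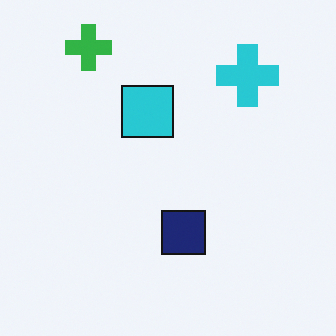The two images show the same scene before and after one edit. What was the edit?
It was transposed (reflected across the top-left ↔ bottom-right diagonal).

Shapes have swapped their row and column positions — what was in the top-right is now in the bottom-left — a diagonal reflection.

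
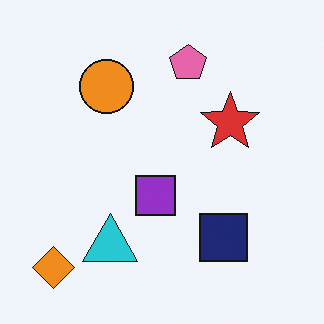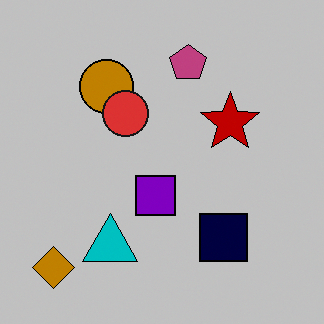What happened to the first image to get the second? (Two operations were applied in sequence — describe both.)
This is the original image heavily posterized to just a handful of flat colors, then overlaid with an additional red circle.

Each flat color has snapped to a coarser quantized level — most visibly, the near-white background has dropped to a flat grey. A red circle appears in the second image that is absent from the first.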